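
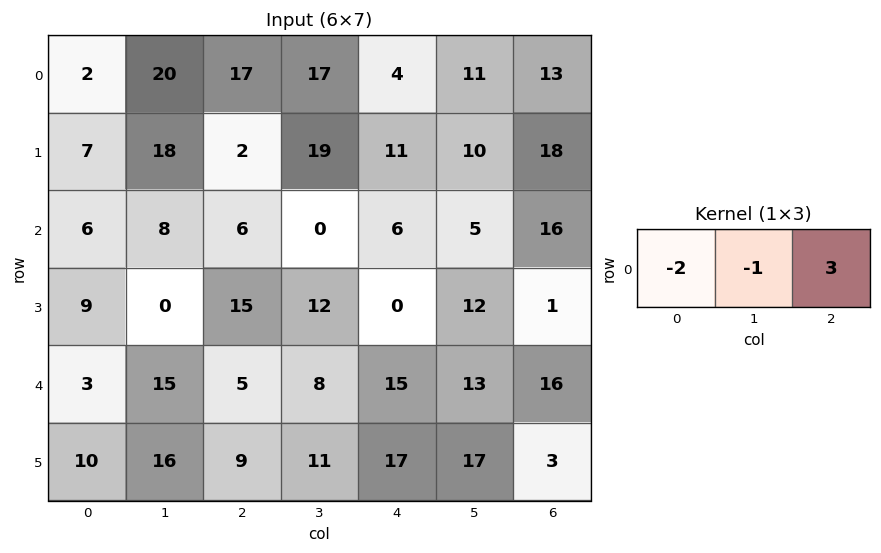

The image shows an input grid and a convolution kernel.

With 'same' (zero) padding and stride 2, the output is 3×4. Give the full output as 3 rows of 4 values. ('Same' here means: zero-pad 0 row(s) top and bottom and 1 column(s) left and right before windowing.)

Output[0,0]: The receptive field on the zero-padded input at this output position is [0 2 20]. Elementwise product with the kernel and sum: 0·-2 + 2·-1 + 20·3.

58 -6 -5 -35
18 -22 9 -26
42 -11 8 -42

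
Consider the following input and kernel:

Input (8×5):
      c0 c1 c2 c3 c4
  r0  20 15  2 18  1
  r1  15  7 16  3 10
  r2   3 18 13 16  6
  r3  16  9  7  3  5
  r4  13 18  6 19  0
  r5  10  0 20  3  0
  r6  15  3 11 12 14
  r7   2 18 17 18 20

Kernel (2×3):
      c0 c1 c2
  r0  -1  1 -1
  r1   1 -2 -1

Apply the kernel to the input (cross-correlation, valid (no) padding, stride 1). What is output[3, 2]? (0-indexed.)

-41

The receptive field on the input at this output position is [7 3 5 / 6 19 0]. Elementwise product with the kernel and sum: 7·-1 + 3·1 + 5·-1 + 6·1 + 19·-2 + 0·-1.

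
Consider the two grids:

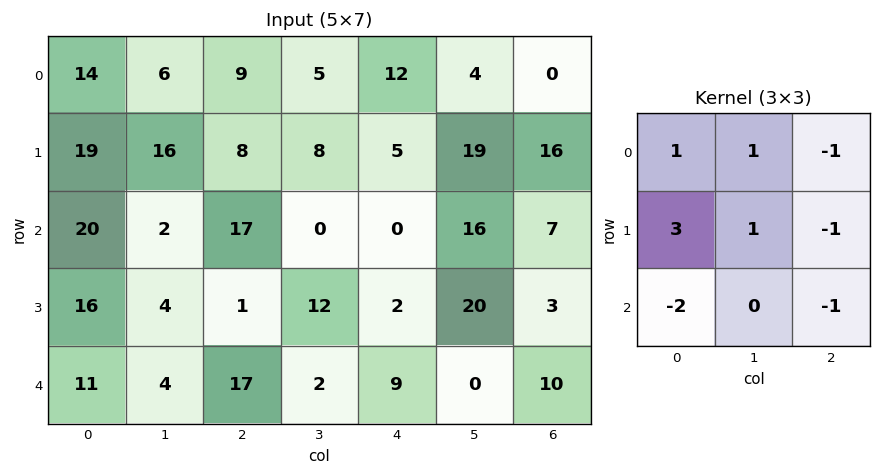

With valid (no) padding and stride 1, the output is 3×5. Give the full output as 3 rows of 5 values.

Output[0,0]: The receptive field on the input at this output position is [14 6 9 / 19 16 8 / 20 2 17]. Elementwise product with the kernel and sum: 14·1 + 6·1 + 9·-1 + 19·3 + 16·1 + 8·-1 + 20·-2 + 17·-1.
Output[0,1]: The receptive field on the input at this output position is [6 9 5 / 16 8 8 / 2 17 0]. Elementwise product with the kernel and sum: 6·1 + 9·1 + 5·-1 + 16·3 + 8·1 + 8·-1 + 2·-2 + 0·-1.

19 54 -5 7 27
39 19 58 -66 10
17 10 -13 -2 4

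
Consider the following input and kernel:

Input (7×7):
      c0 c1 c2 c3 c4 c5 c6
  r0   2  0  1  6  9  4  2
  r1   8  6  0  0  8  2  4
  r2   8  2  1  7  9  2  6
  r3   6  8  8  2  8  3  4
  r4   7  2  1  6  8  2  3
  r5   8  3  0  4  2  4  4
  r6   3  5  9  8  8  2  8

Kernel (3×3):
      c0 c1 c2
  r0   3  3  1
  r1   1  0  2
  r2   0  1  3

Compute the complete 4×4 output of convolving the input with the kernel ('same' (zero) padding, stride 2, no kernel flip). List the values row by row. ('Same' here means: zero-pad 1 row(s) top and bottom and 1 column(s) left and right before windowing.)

26 12 28 8
64 48 54 24
47 76 57 27
37 34 34 26

Output[0,0]: The receptive field on the zero-padded input at this output position is [0 0 0 / 0 2 0 / 0 8 6]. Elementwise product with the kernel and sum: 0·3 + 0·3 + 0·1 + 0·1 + 0·2 + 8·1 + 6·3.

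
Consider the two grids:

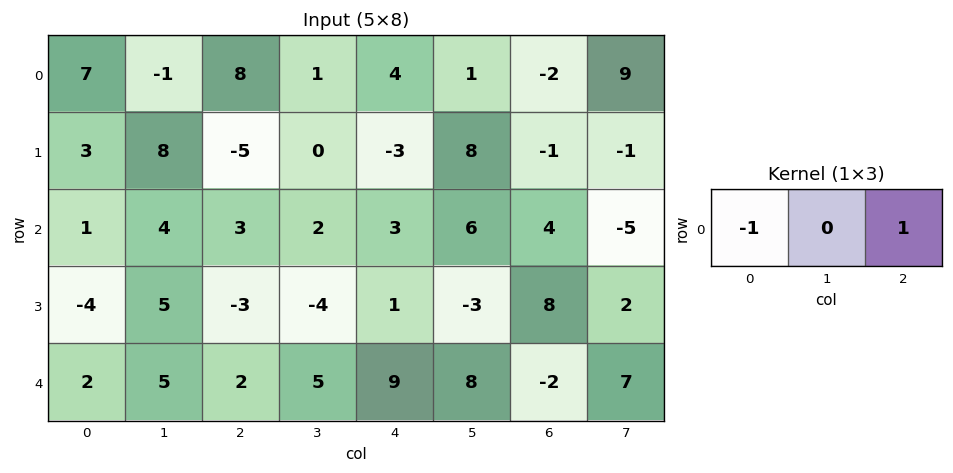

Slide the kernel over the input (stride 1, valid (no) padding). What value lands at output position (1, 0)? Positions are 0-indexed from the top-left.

-8

The receptive field on the input at this output position is [3 8 -5]. Elementwise product with the kernel and sum: 3·-1 + -5·1.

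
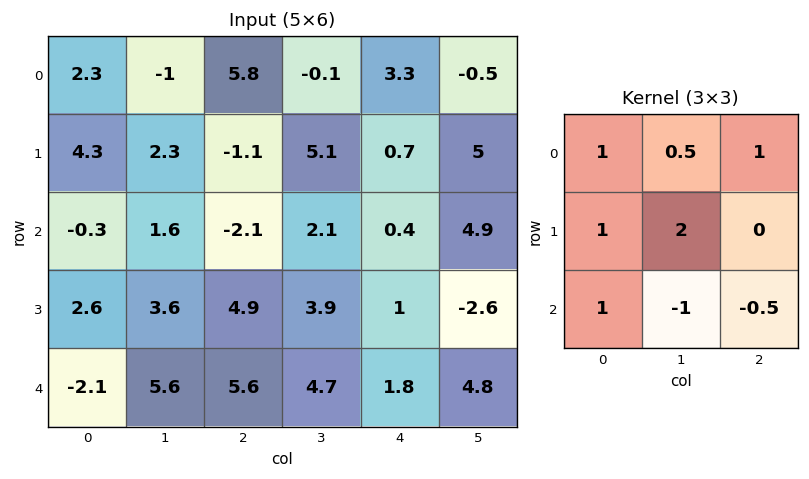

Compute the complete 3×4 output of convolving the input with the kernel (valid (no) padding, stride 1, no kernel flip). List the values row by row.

15.65 4.55 13.75 6.8
3.8 1 4.75 17.55
-2.3 13.7 12.05 13.6

Output[0,0]: The receptive field on the input at this output position is [2.3 -1 5.8 / 4.3 2.3 -1.1 / -0.3 1.6 -2.1]. Elementwise product with the kernel and sum: 2.3·1 + -1·0.5 + 5.8·1 + 4.3·1 + 2.3·2 + -0.3·1 + 1.6·-1 + -2.1·-0.5.
Output[0,1]: The receptive field on the input at this output position is [-1 5.8 -0.1 / 2.3 -1.1 5.1 / 1.6 -2.1 2.1]. Elementwise product with the kernel and sum: -1·1 + 5.8·0.5 + -0.1·1 + 2.3·1 + -1.1·2 + 1.6·1 + -2.1·-1 + 2.1·-0.5.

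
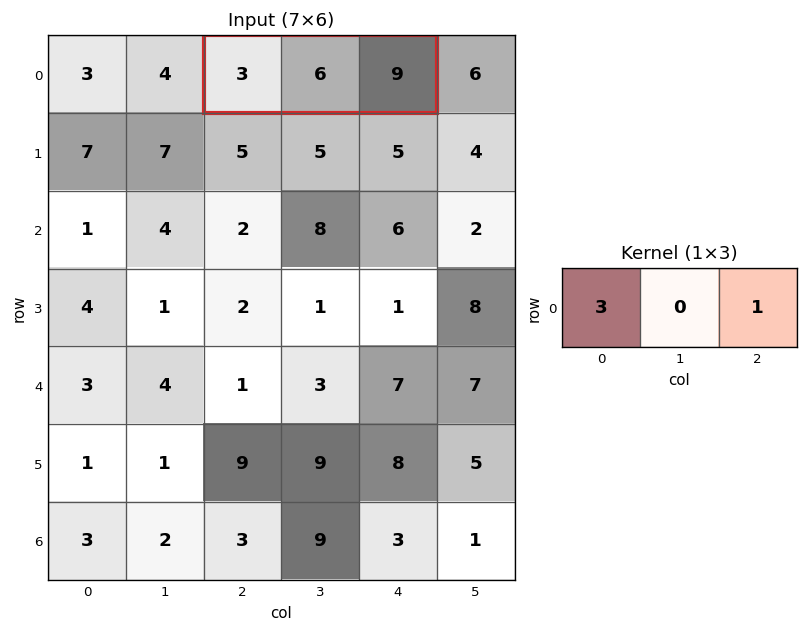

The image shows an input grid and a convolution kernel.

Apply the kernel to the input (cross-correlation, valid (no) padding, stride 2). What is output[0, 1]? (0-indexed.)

The receptive field on the input at this output position is [3 6 9]. Elementwise product with the kernel and sum: 3·3 + 9·1.

18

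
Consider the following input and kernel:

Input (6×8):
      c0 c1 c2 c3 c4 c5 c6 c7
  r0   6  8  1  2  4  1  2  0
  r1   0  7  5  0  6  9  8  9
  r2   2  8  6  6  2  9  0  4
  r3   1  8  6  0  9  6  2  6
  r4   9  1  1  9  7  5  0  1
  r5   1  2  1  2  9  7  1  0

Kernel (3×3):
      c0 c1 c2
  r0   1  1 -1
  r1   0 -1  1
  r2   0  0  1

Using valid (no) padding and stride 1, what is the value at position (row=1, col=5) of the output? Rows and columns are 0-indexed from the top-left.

18

The receptive field on the input at this output position is [9 8 9 / 9 0 4 / 6 2 6]. Elementwise product with the kernel and sum: 9·1 + 8·1 + 9·-1 + 0·-1 + 4·1 + 6·1.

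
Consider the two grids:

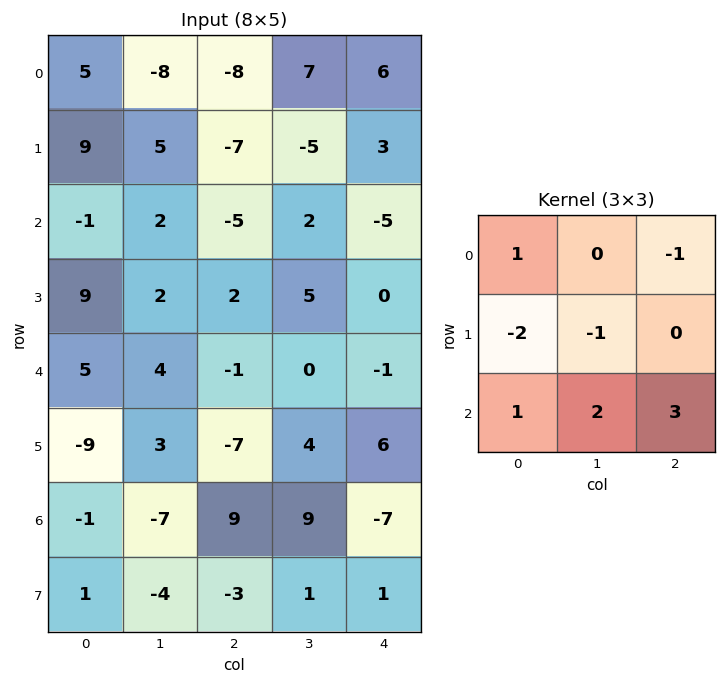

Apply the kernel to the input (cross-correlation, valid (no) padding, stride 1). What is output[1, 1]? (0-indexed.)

The receptive field on the input at this output position is [5 -7 -5 / 2 -5 2 / 2 2 5]. Elementwise product with the kernel and sum: 5·1 + -5·-1 + 2·-2 + -5·-1 + 2·1 + 2·2 + 5·3.

32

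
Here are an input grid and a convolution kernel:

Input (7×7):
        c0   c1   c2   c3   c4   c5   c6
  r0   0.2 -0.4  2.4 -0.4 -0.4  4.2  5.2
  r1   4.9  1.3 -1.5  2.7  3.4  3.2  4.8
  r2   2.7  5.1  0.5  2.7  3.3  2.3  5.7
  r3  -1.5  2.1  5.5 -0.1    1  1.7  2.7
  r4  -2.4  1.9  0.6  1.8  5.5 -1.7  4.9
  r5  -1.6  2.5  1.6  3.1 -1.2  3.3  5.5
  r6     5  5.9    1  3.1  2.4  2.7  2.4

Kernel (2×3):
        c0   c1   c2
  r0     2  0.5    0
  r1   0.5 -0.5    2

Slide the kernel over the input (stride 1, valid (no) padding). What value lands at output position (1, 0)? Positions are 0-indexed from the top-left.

10.25

The receptive field on the input at this output position is [4.9 1.3 -1.5 / 2.7 5.1 0.5]. Elementwise product with the kernel and sum: 4.9·2 + 1.3·0.5 + 2.7·0.5 + 5.1·-0.5 + 0.5·2.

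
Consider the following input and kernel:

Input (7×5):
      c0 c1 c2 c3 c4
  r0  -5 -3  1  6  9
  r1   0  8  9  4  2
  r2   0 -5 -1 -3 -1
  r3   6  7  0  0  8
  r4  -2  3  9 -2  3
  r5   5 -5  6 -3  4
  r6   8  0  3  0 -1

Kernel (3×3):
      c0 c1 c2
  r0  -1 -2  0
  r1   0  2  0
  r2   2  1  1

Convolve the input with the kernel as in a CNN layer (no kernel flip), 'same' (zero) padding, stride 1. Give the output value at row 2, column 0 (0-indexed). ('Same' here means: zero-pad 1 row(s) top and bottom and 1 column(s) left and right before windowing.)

The receptive field on the zero-padded input at this output position is [0 0 8 / 0 0 -5 / 0 6 7]. Elementwise product with the kernel and sum: 0·-1 + 0·-2 + 0·2 + 0·2 + 6·1 + 7·1.

13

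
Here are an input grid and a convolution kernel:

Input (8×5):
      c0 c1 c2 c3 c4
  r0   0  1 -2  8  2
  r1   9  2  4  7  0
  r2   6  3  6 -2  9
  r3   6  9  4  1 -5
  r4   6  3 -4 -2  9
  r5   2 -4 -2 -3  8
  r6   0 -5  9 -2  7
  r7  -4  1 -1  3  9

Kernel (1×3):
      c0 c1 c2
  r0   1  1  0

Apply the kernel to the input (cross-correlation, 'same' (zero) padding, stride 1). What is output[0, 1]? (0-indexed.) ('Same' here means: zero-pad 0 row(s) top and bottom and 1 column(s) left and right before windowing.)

1

The receptive field on the zero-padded input at this output position is [0 1 -2]. Elementwise product with the kernel and sum: 0·1 + 1·1.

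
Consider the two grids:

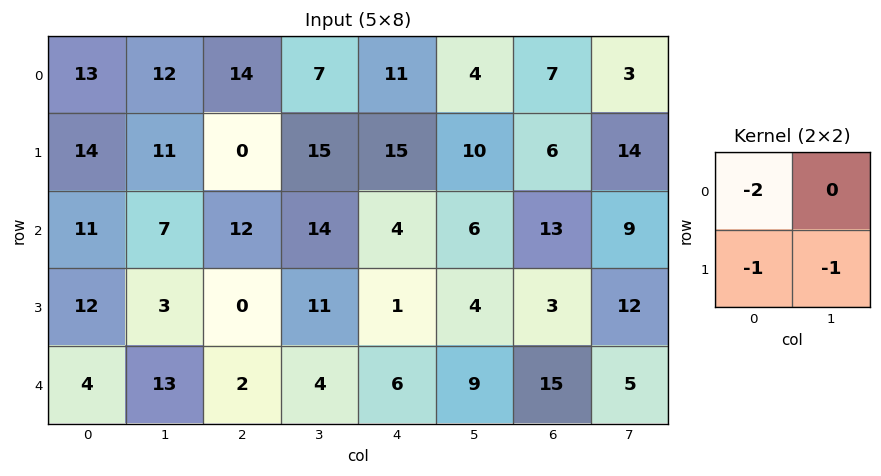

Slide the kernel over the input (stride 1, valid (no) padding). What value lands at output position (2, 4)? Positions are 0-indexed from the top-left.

The receptive field on the input at this output position is [4 6 / 1 4]. Elementwise product with the kernel and sum: 4·-2 + 1·-1 + 4·-1.

-13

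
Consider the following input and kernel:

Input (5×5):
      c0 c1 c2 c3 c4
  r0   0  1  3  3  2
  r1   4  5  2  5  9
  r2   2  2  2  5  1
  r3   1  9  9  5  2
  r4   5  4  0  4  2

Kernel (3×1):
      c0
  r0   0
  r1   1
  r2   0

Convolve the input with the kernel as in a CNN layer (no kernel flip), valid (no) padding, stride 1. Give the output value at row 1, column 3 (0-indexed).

The receptive field on the input at this output position is [5 / 5 / 5]. Elementwise product with the kernel and sum: 5·1.

5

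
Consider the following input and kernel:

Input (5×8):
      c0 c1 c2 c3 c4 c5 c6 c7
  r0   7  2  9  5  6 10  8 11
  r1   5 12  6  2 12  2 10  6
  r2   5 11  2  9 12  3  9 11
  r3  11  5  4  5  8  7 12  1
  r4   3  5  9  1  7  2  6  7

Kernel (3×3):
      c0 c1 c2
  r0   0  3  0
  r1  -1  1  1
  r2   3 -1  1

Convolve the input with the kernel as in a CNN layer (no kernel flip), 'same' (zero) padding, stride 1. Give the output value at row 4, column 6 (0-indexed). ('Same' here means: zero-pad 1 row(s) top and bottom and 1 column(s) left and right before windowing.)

47

The receptive field on the zero-padded input at this output position is [7 12 1 / 2 6 7 / 0 0 0]. Elementwise product with the kernel and sum: 12·3 + 2·-1 + 6·1 + 7·1 + 0·3 + 0·-1 + 0·1.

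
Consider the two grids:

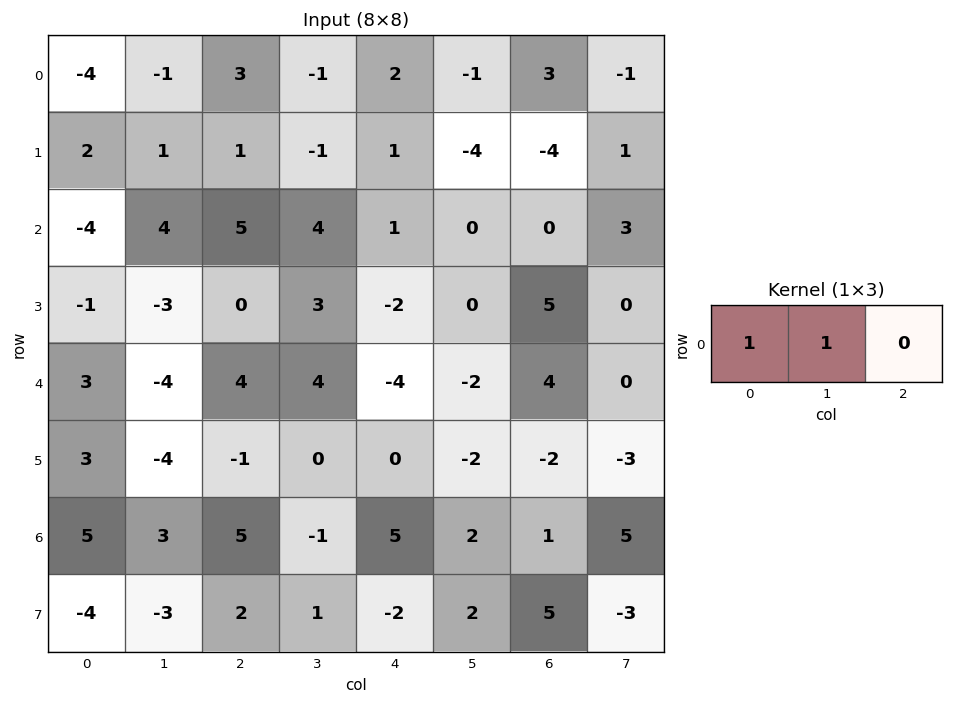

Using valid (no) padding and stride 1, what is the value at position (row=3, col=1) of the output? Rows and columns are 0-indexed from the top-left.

The receptive field on the input at this output position is [-3 0 3]. Elementwise product with the kernel and sum: -3·1 + 0·1.

-3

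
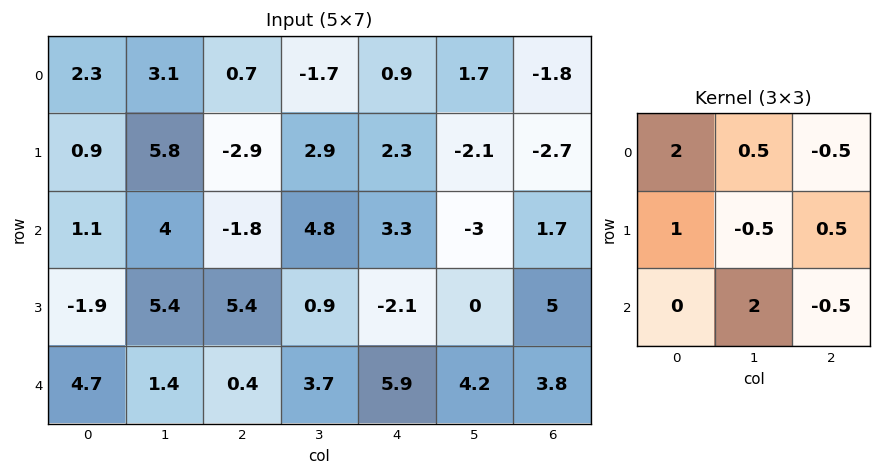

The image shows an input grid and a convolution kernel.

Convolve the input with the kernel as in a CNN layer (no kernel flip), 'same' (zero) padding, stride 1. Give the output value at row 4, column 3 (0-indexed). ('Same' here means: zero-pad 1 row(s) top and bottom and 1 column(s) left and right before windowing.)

The receptive field on the zero-padded input at this output position is [5.4 0.9 -2.1 / 0.4 3.7 5.9 / 0 0 0]. Elementwise product with the kernel and sum: 5.4·2 + 0.9·0.5 + -2.1·-0.5 + 0.4·1 + 3.7·-0.5 + 5.9·0.5 + 0·2 + 0·-0.5.

13.8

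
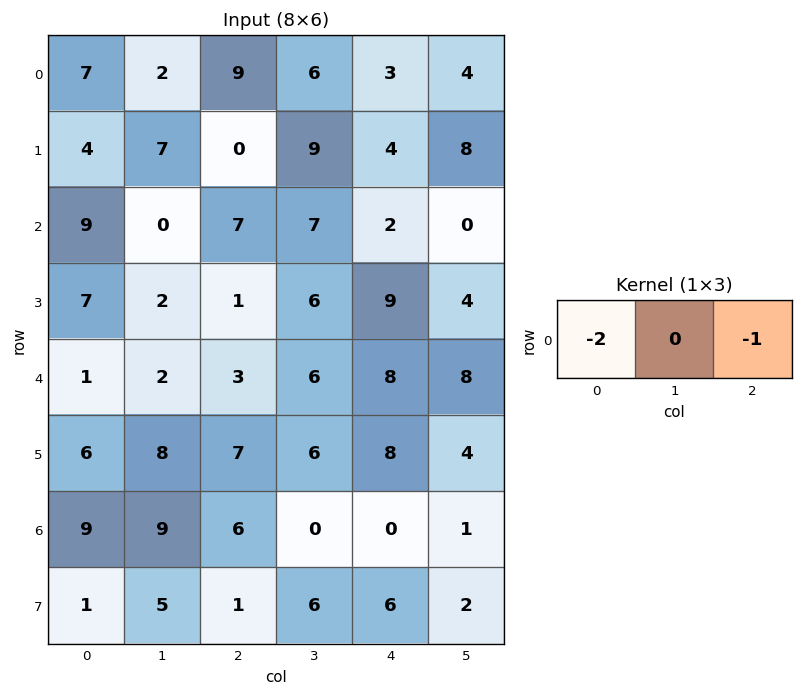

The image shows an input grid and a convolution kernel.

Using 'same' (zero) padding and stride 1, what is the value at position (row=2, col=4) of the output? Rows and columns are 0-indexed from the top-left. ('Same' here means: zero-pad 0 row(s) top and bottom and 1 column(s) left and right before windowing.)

The receptive field on the zero-padded input at this output position is [7 2 0]. Elementwise product with the kernel and sum: 7·-2 + 0·-1.

-14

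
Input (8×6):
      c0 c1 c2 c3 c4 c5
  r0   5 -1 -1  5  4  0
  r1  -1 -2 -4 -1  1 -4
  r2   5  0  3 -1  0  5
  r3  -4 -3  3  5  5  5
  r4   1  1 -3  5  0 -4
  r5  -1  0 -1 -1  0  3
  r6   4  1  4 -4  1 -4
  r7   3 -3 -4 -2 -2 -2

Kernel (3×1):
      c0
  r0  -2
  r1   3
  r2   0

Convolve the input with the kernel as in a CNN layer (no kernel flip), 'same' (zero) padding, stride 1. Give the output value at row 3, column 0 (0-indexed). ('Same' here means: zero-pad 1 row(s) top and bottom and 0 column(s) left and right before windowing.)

-22

The receptive field on the zero-padded input at this output position is [5 / -4 / 1]. Elementwise product with the kernel and sum: 5·-2 + -4·3.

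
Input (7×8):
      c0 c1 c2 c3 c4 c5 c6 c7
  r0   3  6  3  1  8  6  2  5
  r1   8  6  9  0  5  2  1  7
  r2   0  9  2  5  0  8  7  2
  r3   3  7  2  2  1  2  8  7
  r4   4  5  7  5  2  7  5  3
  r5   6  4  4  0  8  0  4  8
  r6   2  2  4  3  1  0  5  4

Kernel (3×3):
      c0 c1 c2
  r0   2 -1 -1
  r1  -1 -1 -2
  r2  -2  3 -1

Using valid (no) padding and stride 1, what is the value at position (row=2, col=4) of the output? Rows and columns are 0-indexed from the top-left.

The receptive field on the input at this output position is [0 8 7 / 1 2 8 / 2 7 5]. Elementwise product with the kernel and sum: 0·2 + 8·-1 + 7·-1 + 1·-1 + 2·-1 + 8·-2 + 2·-2 + 7·3 + 5·-1.

-22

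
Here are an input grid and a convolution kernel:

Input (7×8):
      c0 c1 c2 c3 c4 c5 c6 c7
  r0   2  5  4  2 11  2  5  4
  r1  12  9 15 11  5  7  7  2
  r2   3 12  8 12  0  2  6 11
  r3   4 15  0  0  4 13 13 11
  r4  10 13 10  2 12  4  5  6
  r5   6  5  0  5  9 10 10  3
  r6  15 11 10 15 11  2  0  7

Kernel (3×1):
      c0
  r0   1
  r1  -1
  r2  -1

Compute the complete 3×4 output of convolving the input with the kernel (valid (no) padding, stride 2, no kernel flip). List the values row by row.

Output[0,0]: The receptive field on the input at this output position is [2 / 12 / 3]. Elementwise product with the kernel and sum: 2·1 + 12·-1 + 3·-1.
Output[0,1]: The receptive field on the input at this output position is [4 / 15 / 8]. Elementwise product with the kernel and sum: 4·1 + 15·-1 + 8·-1.

-13 -19 6 -8
-11 -2 -16 -12
-11 0 -8 -5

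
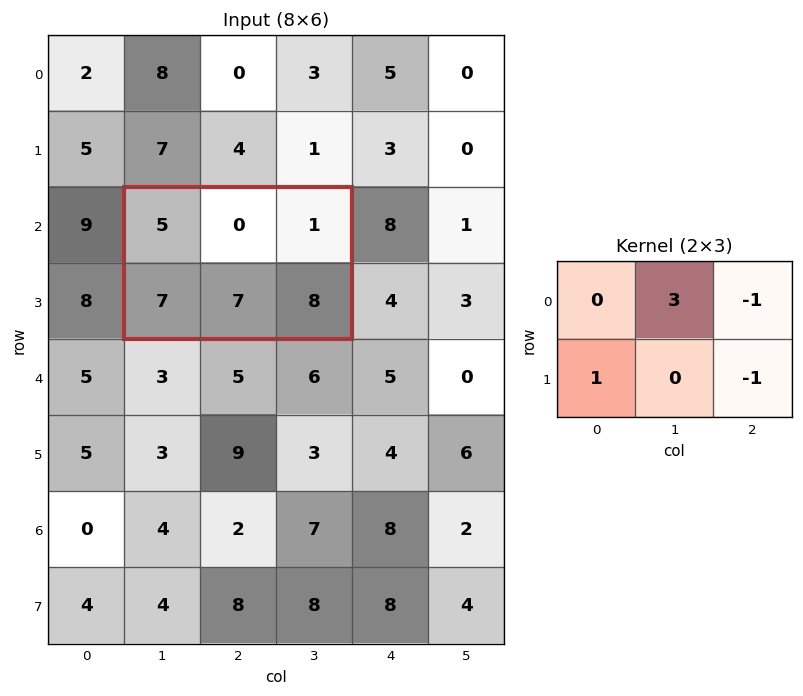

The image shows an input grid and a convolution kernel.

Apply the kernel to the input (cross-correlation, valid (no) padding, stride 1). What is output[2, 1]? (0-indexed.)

The receptive field on the input at this output position is [5 0 1 / 7 7 8]. Elementwise product with the kernel and sum: 0·3 + 1·-1 + 7·1 + 8·-1.

-2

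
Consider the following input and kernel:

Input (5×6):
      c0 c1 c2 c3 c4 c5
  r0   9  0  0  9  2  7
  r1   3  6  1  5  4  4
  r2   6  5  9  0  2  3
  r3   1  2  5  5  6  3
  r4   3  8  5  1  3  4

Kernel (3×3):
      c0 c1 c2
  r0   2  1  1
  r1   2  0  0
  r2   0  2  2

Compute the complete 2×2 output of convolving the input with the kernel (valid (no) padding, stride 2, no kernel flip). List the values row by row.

52 17
54 38

Output[0,0]: The receptive field on the input at this output position is [9 0 0 / 3 6 1 / 6 5 9]. Elementwise product with the kernel and sum: 9·2 + 0·1 + 0·1 + 3·2 + 5·2 + 9·2.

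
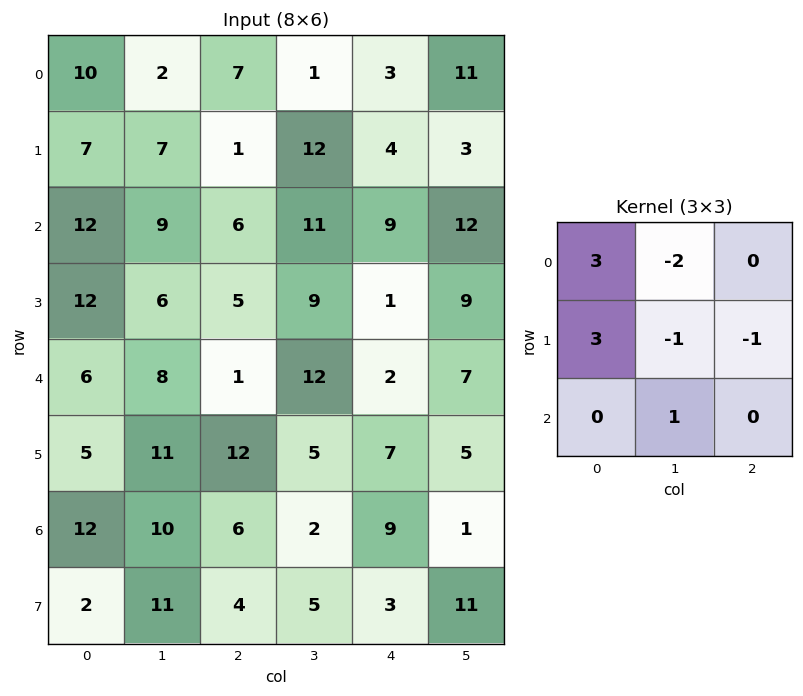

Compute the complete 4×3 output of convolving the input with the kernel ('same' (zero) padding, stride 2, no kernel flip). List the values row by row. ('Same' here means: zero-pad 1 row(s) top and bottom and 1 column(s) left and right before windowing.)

-5 -1 -7
-23 34 41
-33 31 59
-30 35 0

Output[0,0]: The receptive field on the zero-padded input at this output position is [0 0 0 / 0 10 2 / 0 7 7]. Elementwise product with the kernel and sum: 0·3 + 0·-2 + 0·3 + 10·-1 + 2·-1 + 7·1.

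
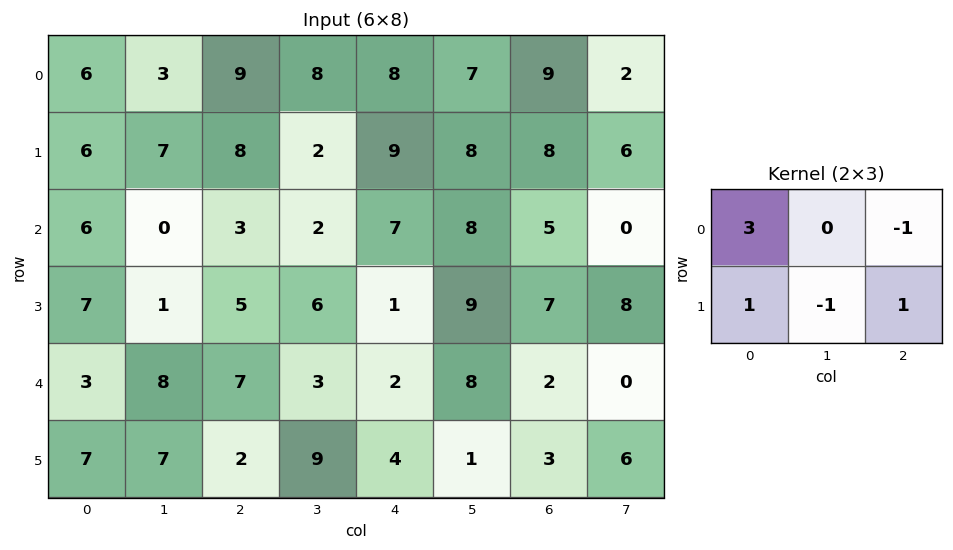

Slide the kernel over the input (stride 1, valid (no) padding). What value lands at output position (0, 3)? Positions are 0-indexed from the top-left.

The receptive field on the input at this output position is [8 8 7 / 2 9 8]. Elementwise product with the kernel and sum: 8·3 + 7·-1 + 2·1 + 9·-1 + 8·1.

18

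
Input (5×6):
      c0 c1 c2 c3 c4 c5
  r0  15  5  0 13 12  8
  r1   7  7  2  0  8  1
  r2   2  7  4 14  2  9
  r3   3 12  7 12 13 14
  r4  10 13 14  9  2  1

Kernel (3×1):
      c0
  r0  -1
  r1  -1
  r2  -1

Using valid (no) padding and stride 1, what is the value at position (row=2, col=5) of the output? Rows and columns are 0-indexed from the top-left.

The receptive field on the input at this output position is [9 / 14 / 1]. Elementwise product with the kernel and sum: 9·-1 + 14·-1 + 1·-1.

-24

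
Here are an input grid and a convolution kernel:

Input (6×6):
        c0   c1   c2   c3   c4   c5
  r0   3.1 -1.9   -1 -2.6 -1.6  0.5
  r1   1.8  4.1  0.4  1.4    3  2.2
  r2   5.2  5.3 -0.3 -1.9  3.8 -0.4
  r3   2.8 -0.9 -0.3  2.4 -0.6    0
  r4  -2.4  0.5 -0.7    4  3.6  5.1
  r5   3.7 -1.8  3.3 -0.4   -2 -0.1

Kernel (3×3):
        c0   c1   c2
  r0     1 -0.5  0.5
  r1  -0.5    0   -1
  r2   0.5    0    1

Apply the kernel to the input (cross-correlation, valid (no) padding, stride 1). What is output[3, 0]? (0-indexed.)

The receptive field on the input at this output position is [2.8 -0.9 -0.3 / -2.4 0.5 -0.7 / 3.7 -1.8 3.3]. Elementwise product with the kernel and sum: 2.8·1 + -0.9·-0.5 + -0.3·0.5 + -2.4·-0.5 + -0.7·-1 + 3.7·0.5 + 3.3·1.

10.15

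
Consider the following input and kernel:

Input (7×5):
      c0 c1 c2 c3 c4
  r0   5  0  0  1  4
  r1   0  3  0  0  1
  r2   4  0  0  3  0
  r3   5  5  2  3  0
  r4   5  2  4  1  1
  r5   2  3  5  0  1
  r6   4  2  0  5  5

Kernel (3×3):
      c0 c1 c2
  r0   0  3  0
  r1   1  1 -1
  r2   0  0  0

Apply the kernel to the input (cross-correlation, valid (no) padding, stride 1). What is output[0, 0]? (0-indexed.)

3

The receptive field on the input at this output position is [5 0 0 / 0 3 0 / 4 0 0]. Elementwise product with the kernel and sum: 0·3 + 0·1 + 3·1 + 0·-1.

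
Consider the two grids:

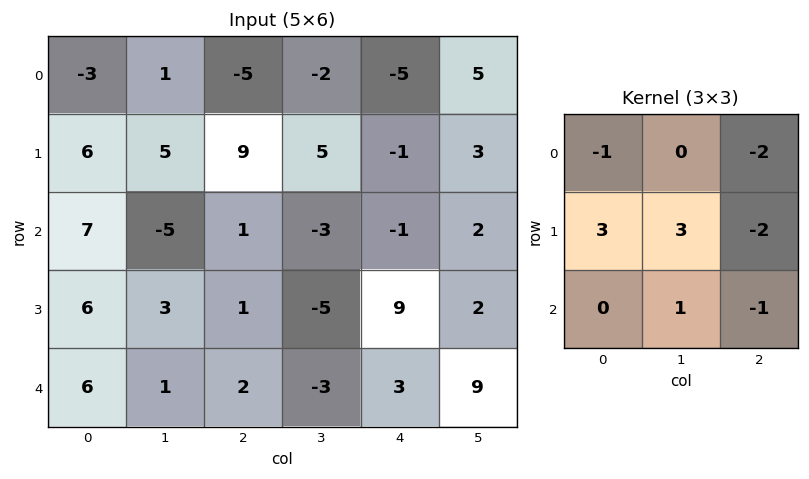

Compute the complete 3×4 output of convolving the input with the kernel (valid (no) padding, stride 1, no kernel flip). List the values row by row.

Output[0,0]: The receptive field on the input at this output position is [-3 1 -5 / 6 5 9 / 7 -5 1]. Elementwise product with the kernel and sum: -3·-1 + -5·-2 + 6·3 + 5·3 + 9·-2 + -5·1 + 1·-1.

22 39 57 -5
-18 -15 -25 -20
15 38 -35 1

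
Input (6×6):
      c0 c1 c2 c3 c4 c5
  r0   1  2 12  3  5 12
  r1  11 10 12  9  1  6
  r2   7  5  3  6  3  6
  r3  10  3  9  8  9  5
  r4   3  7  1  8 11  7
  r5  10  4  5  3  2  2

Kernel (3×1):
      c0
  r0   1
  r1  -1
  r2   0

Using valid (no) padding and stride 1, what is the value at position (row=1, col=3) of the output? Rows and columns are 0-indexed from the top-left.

3

The receptive field on the input at this output position is [9 / 6 / 8]. Elementwise product with the kernel and sum: 9·1 + 6·-1.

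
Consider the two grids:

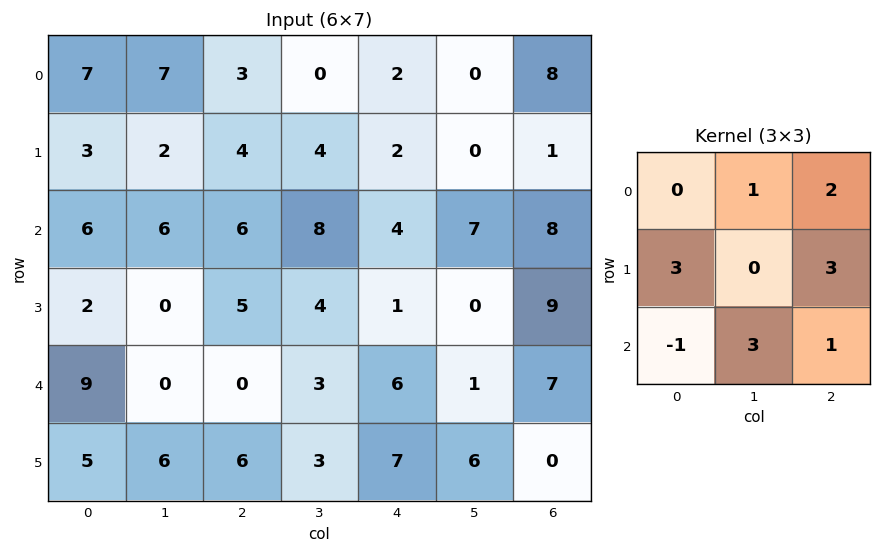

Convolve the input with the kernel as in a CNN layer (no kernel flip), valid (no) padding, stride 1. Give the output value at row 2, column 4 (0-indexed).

The receptive field on the input at this output position is [4 7 8 / 1 0 9 / 6 1 7]. Elementwise product with the kernel and sum: 7·1 + 8·2 + 1·3 + 9·3 + 6·-1 + 1·3 + 7·1.

57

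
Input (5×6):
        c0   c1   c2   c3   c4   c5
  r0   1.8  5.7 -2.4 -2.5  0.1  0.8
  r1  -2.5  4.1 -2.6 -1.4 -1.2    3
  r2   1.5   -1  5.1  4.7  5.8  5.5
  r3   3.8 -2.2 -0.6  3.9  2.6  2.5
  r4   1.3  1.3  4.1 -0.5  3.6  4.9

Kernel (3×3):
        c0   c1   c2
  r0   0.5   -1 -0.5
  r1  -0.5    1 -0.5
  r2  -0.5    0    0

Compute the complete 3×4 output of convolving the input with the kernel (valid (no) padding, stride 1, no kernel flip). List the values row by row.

Output[0,0]: The receptive field on the input at this output position is [1.8 5.7 -2.4 / -2.5 4.1 -2.6 / 1.5 -1 5.1]. Elementwise product with the kernel and sum: 1.8·0.5 + 5.7·-1 + -2.4·-0.5 + -2.5·-0.5 + 4.1·1 + -2.6·-0.5 + 1.5·-0.5.

2.3 3.05 -0.8 -6.1
-10.25 9.7 0.25 -2.25
-5.25 -10.05 -4.2 -6.55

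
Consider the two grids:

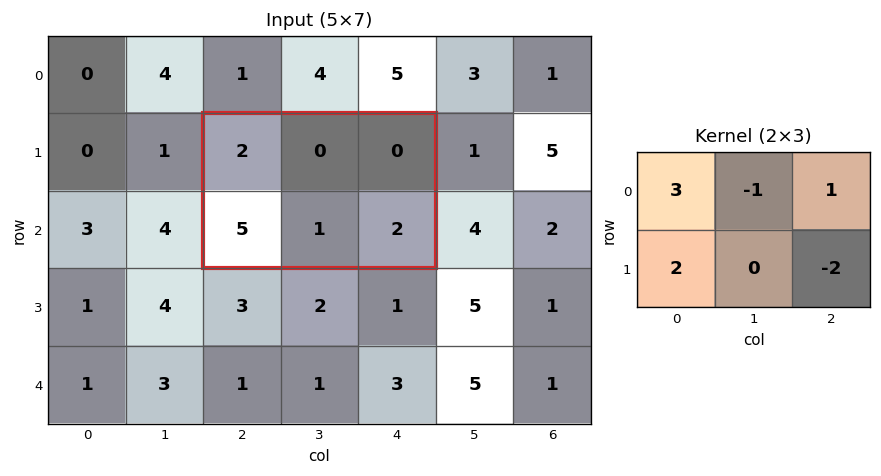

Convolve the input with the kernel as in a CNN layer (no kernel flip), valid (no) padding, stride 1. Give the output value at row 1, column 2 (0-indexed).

12

The receptive field on the input at this output position is [2 0 0 / 5 1 2]. Elementwise product with the kernel and sum: 2·3 + 0·-1 + 0·1 + 5·2 + 2·-2.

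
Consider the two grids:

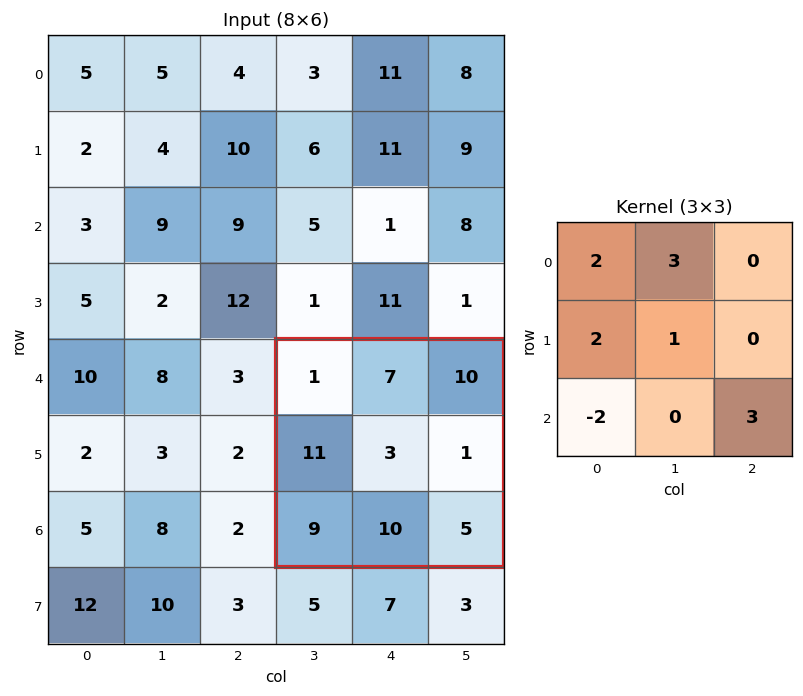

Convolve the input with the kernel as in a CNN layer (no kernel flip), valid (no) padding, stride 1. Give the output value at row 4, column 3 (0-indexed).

45

The receptive field on the input at this output position is [1 7 10 / 11 3 1 / 9 10 5]. Elementwise product with the kernel and sum: 1·2 + 7·3 + 11·2 + 3·1 + 9·-2 + 5·3.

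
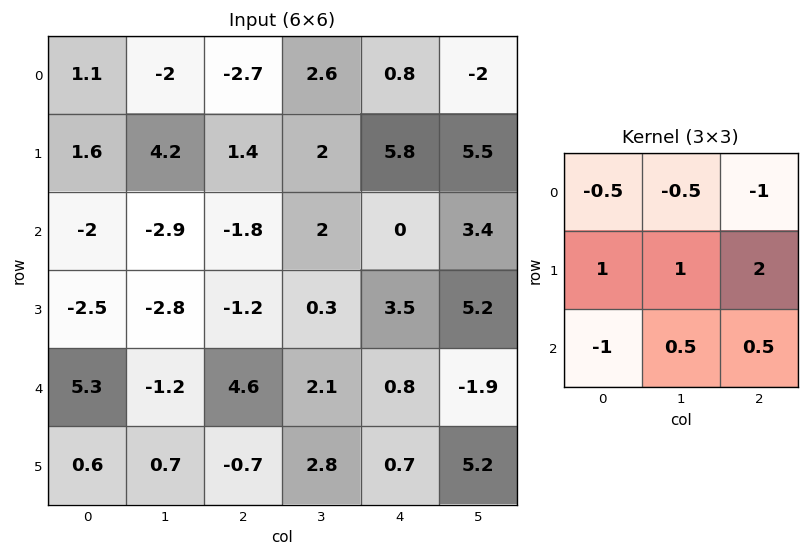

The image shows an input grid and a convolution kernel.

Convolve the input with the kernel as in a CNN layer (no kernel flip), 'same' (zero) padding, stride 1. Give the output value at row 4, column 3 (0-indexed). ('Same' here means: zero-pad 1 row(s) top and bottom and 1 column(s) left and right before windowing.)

The receptive field on the zero-padded input at this output position is [-1.2 0.3 3.5 / 4.6 2.1 0.8 / -0.7 2.8 0.7]. Elementwise product with the kernel and sum: -1.2·-0.5 + 0.3·-0.5 + 3.5·-1 + 4.6·1 + 2.1·1 + 0.8·2 + -0.7·-1 + 2.8·0.5 + 0.7·0.5.

7.7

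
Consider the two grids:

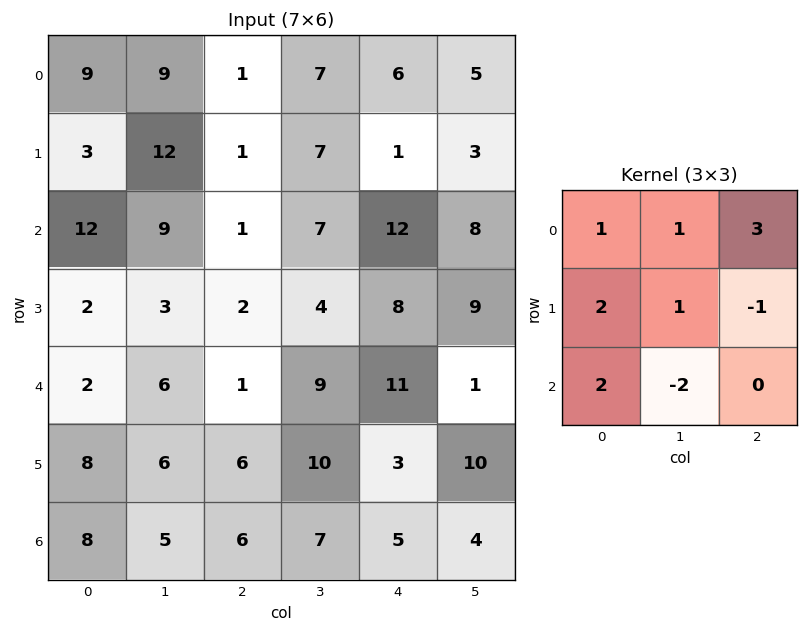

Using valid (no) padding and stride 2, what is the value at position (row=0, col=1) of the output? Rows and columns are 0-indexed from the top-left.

22

The receptive field on the input at this output position is [1 7 6 / 1 7 1 / 1 7 12]. Elementwise product with the kernel and sum: 1·1 + 7·1 + 6·3 + 1·2 + 7·1 + 1·-1 + 1·2 + 7·-2.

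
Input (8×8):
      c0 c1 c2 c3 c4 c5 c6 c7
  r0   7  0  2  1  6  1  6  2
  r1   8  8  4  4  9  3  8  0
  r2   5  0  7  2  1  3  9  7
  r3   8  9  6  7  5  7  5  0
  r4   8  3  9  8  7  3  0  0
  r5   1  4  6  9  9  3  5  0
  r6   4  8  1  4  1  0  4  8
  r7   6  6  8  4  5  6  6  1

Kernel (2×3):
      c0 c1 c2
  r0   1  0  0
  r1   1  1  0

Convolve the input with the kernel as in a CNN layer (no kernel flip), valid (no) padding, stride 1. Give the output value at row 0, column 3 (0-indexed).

The receptive field on the input at this output position is [1 6 1 / 4 9 3]. Elementwise product with the kernel and sum: 1·1 + 4·1 + 9·1.

14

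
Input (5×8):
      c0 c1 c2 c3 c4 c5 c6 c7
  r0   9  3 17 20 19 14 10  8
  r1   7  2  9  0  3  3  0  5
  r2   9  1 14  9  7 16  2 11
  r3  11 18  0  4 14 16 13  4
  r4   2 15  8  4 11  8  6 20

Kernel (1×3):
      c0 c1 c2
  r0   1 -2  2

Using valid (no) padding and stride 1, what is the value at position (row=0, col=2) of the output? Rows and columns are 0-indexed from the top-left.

The receptive field on the input at this output position is [17 20 19]. Elementwise product with the kernel and sum: 17·1 + 20·-2 + 19·2.

15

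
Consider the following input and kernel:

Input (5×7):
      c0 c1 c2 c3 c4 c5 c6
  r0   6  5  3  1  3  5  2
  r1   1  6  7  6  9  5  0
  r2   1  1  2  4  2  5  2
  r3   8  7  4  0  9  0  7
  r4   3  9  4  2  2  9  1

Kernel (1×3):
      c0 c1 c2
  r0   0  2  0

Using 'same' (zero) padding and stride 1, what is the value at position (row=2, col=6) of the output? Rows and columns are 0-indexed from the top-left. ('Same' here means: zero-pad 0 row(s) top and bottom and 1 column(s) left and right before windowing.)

The receptive field on the zero-padded input at this output position is [5 2 0]. Elementwise product with the kernel and sum: 2·2.

4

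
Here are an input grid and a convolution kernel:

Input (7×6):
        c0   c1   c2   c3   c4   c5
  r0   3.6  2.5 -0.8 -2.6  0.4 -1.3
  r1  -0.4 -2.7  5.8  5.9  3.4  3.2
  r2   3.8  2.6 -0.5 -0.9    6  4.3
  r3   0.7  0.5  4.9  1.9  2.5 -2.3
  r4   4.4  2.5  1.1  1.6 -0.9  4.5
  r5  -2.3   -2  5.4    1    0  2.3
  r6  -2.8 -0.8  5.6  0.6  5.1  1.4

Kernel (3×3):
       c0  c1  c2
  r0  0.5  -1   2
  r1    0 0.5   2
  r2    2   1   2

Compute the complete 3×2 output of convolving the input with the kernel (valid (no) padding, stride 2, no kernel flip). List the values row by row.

17.15 22.85
21.85 20.6
16.5 19.65

Output[0,0]: The receptive field on the input at this output position is [3.6 2.5 -0.8 / -0.4 -2.7 5.8 / 3.8 2.6 -0.5]. Elementwise product with the kernel and sum: 3.6·0.5 + 2.5·-1 + -0.8·2 + -2.7·0.5 + 5.8·2 + 3.8·2 + 2.6·1 + -0.5·2.
Output[0,1]: The receptive field on the input at this output position is [-0.8 -2.6 0.4 / 5.8 5.9 3.4 / -0.5 -0.9 6]. Elementwise product with the kernel and sum: -0.8·0.5 + -2.6·-1 + 0.4·2 + 5.9·0.5 + 3.4·2 + -0.5·2 + -0.9·1 + 6·2.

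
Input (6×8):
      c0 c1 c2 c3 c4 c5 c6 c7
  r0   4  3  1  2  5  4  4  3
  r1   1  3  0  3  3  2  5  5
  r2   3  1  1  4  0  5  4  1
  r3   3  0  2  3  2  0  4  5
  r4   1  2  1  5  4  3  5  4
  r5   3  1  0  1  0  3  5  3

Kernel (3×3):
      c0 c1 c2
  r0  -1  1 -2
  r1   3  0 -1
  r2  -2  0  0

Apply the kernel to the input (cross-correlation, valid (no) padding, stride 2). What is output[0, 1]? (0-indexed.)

The receptive field on the input at this output position is [1 2 5 / 0 3 3 / 1 4 0]. Elementwise product with the kernel and sum: 1·-1 + 2·1 + 5·-2 + 0·3 + 3·-1 + 1·-2.

-14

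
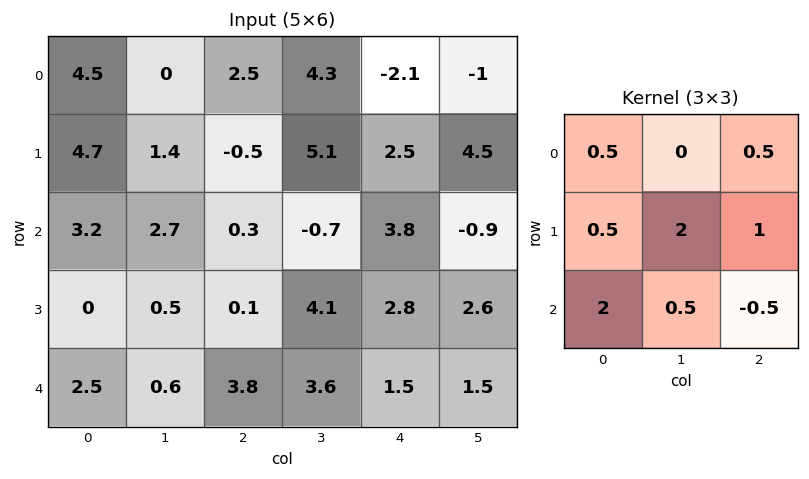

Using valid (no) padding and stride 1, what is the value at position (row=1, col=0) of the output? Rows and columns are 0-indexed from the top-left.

9.6

The receptive field on the input at this output position is [4.7 1.4 -0.5 / 3.2 2.7 0.3 / 0 0.5 0.1]. Elementwise product with the kernel and sum: 4.7·0.5 + -0.5·0.5 + 3.2·0.5 + 2.7·2 + 0.3·1 + 0·2 + 0.5·0.5 + 0.1·-0.5.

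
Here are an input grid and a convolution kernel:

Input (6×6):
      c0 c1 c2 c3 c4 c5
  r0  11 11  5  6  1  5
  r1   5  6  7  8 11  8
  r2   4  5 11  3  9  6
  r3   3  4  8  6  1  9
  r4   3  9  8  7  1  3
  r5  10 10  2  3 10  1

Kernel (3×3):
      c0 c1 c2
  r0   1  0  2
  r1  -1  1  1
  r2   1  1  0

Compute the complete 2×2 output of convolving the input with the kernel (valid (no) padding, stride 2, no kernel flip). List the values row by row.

38 33
47 43

Output[0,0]: The receptive field on the input at this output position is [11 11 5 / 5 6 7 / 4 5 11]. Elementwise product with the kernel and sum: 11·1 + 5·2 + 5·-1 + 6·1 + 7·1 + 4·1 + 5·1.
Output[0,1]: The receptive field on the input at this output position is [5 6 1 / 7 8 11 / 11 3 9]. Elementwise product with the kernel and sum: 5·1 + 1·2 + 7·-1 + 8·1 + 11·1 + 11·1 + 3·1.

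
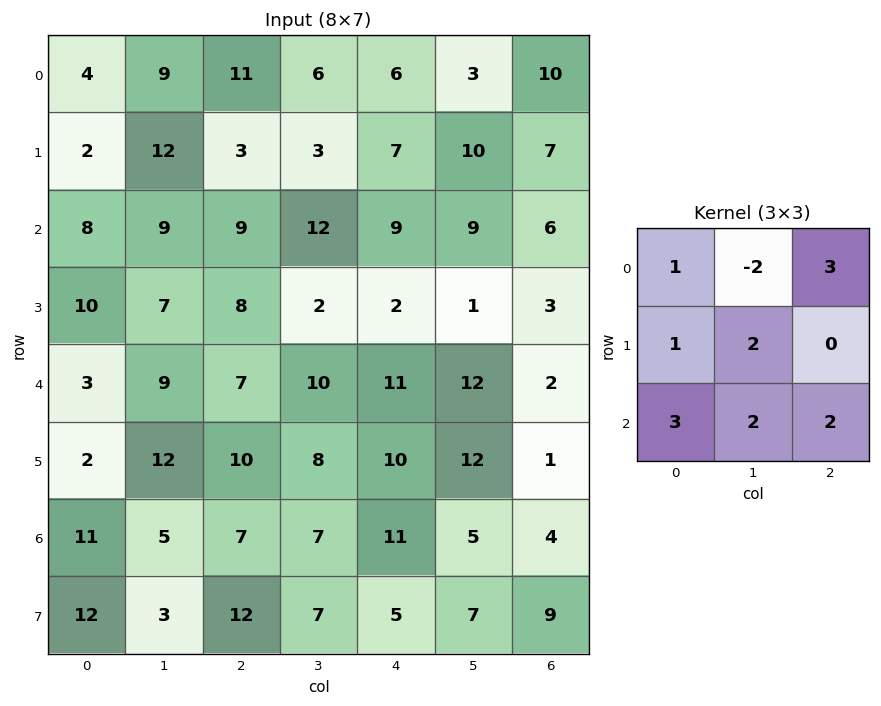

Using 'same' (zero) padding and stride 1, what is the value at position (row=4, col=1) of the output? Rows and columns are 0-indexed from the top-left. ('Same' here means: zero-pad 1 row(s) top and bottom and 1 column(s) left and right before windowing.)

The receptive field on the zero-padded input at this output position is [10 7 8 / 3 9 7 / 2 12 10]. Elementwise product with the kernel and sum: 10·1 + 7·-2 + 8·3 + 3·1 + 9·2 + 2·3 + 12·2 + 10·2.

91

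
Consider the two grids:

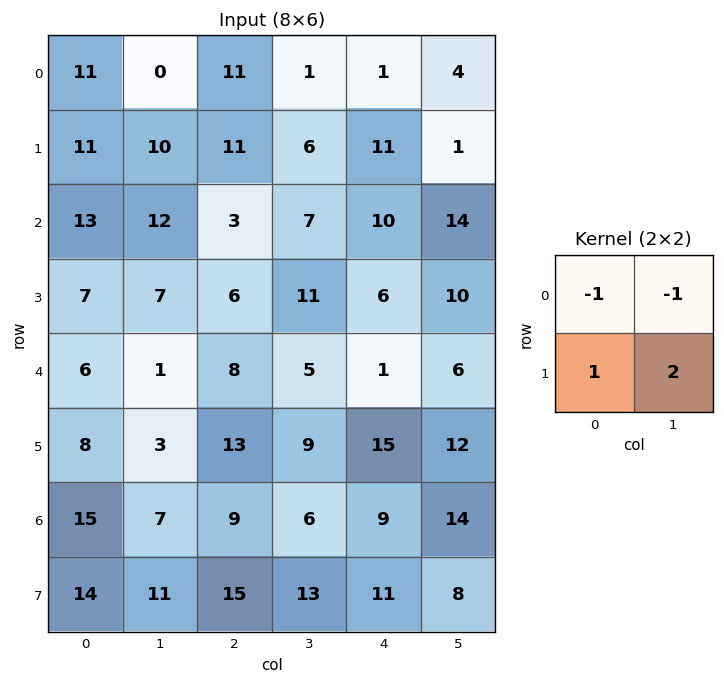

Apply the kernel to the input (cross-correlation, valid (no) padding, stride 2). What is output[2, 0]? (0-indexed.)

The receptive field on the input at this output position is [6 1 / 8 3]. Elementwise product with the kernel and sum: 6·-1 + 1·-1 + 8·1 + 3·2.

7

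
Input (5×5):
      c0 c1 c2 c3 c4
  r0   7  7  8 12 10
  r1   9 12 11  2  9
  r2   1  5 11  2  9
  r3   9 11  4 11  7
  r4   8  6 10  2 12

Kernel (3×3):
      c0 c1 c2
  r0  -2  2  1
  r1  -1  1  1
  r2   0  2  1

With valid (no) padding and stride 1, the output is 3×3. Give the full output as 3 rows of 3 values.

43 39 31
58 27 20
47 40 21

Output[0,0]: The receptive field on the input at this output position is [7 7 8 / 9 12 11 / 1 5 11]. Elementwise product with the kernel and sum: 7·-2 + 7·2 + 8·1 + 9·-1 + 12·1 + 11·1 + 5·2 + 11·1.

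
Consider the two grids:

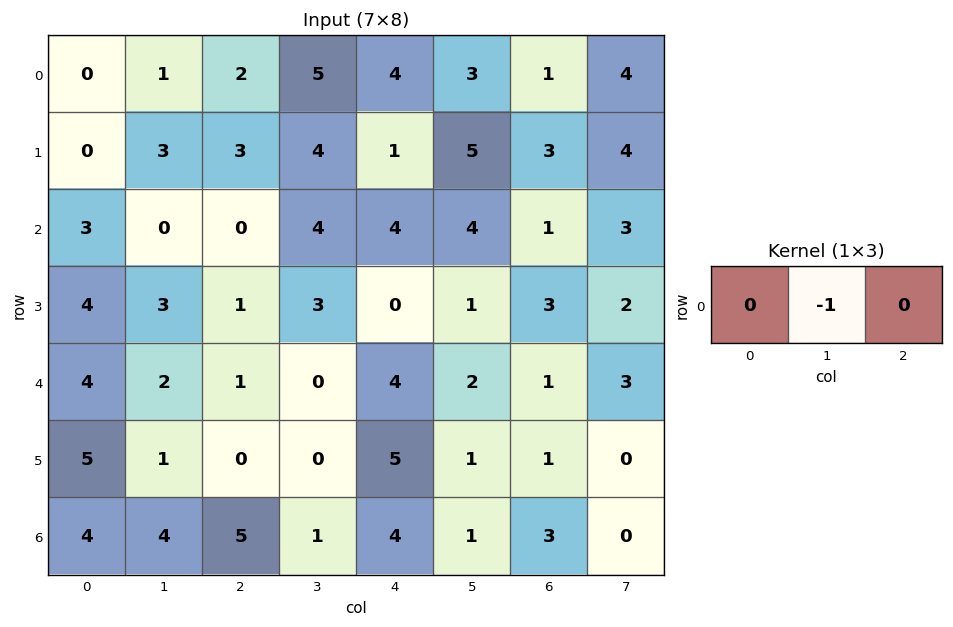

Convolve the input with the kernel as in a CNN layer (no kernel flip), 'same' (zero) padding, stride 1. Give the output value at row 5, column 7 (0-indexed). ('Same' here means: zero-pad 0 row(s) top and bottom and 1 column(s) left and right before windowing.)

The receptive field on the zero-padded input at this output position is [1 0 0]. Elementwise product with the kernel and sum: 0·-1.

0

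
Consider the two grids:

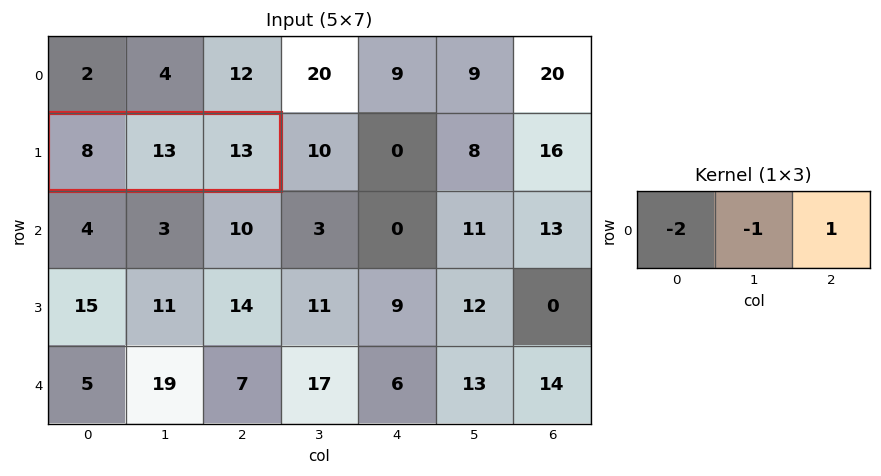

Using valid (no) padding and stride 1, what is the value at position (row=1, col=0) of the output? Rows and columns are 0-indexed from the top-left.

-16

The receptive field on the input at this output position is [8 13 13]. Elementwise product with the kernel and sum: 8·-2 + 13·-1 + 13·1.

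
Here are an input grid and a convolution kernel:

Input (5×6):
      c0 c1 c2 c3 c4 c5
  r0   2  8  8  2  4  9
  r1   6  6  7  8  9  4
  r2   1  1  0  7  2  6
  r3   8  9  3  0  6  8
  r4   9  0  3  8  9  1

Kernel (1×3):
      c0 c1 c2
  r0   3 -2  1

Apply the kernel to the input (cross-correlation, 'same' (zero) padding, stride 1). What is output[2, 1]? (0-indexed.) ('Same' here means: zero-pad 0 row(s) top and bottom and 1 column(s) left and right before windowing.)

The receptive field on the zero-padded input at this output position is [1 1 0]. Elementwise product with the kernel and sum: 1·3 + 1·-2 + 0·1.

1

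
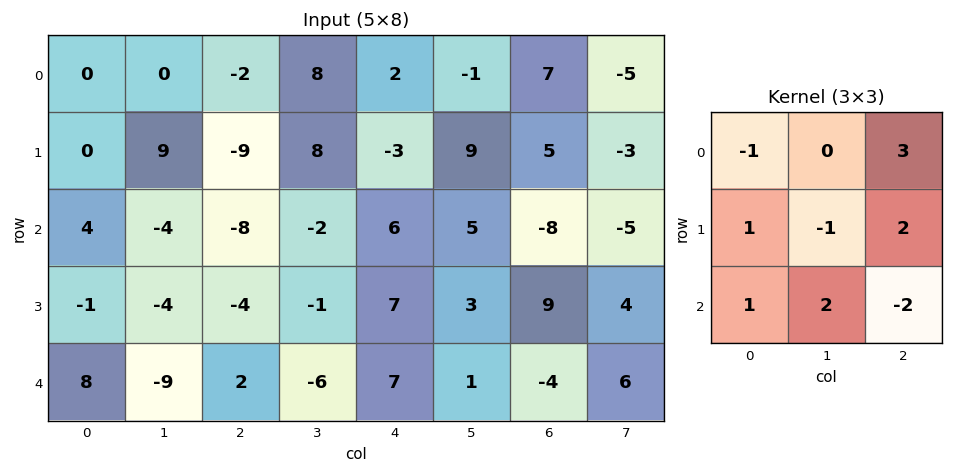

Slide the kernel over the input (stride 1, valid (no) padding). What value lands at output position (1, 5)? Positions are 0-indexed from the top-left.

-2

The receptive field on the input at this output position is [9 5 -3 / 5 -8 -5 / 3 9 4]. Elementwise product with the kernel and sum: 9·-1 + -3·3 + 5·1 + -8·-1 + -5·2 + 3·1 + 9·2 + 4·-2.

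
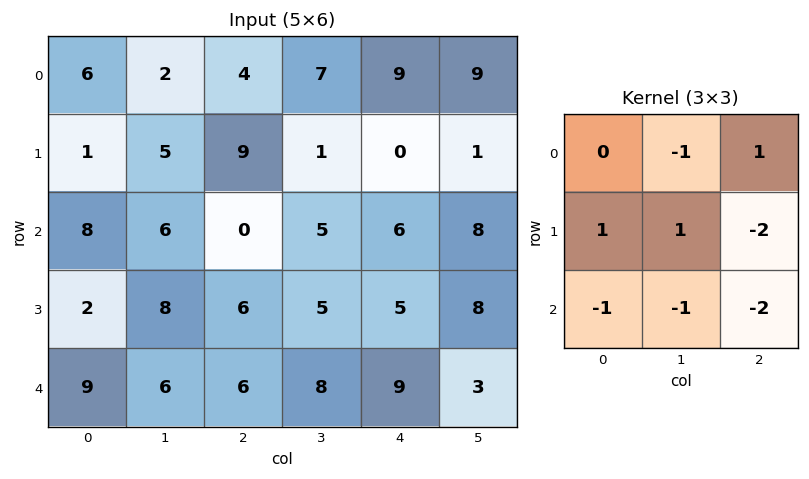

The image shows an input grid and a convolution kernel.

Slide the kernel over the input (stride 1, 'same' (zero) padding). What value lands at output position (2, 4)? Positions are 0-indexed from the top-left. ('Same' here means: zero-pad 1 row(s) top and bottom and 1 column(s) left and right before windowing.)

The receptive field on the zero-padded input at this output position is [1 0 1 / 5 6 8 / 5 5 8]. Elementwise product with the kernel and sum: 0·-1 + 1·1 + 5·1 + 6·1 + 8·-2 + 5·-1 + 5·-1 + 8·-2.

-30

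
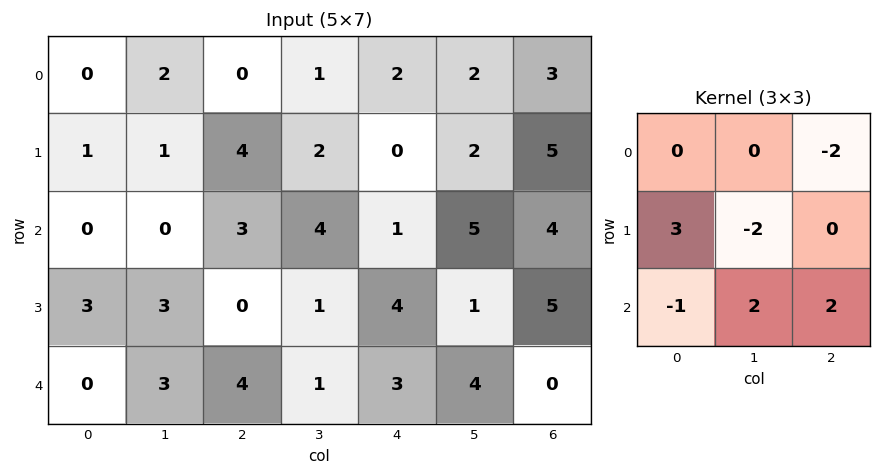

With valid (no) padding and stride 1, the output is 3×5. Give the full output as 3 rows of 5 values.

Output[0,0]: The receptive field on the input at this output position is [0 2 0 / 1 1 4 / 0 0 3]. Elementwise product with the kernel and sum: 0·-2 + 1·3 + 1·-2 + 0·-1 + 0·2 + 3·2.

7 7 11 10 7
-5 -11 11 15 -9
11 8 0 -2 7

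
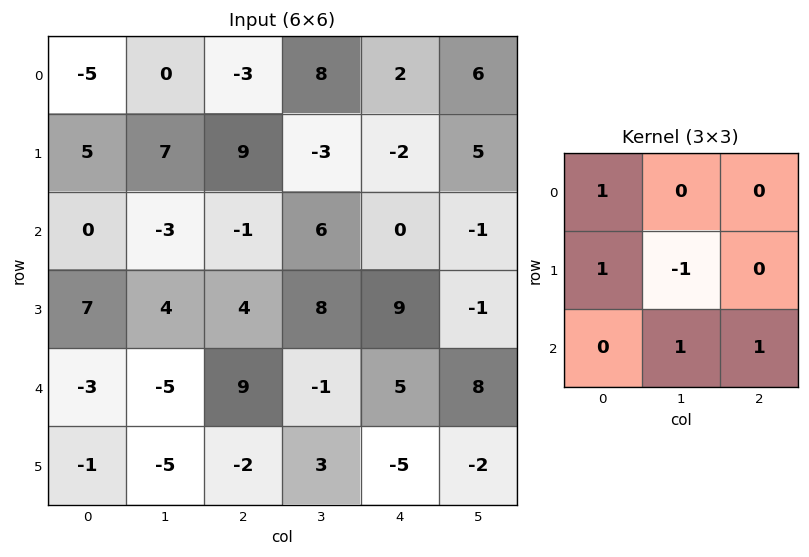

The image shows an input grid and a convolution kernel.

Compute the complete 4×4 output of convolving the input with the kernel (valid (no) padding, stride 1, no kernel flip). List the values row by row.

-11 3 15 6
16 17 19 11
7 5 -1 18
2 -9 12 -5

Output[0,0]: The receptive field on the input at this output position is [-5 0 -3 / 5 7 9 / 0 -3 -1]. Elementwise product with the kernel and sum: -5·1 + 5·1 + 7·-1 + -3·1 + -1·1.
Output[0,1]: The receptive field on the input at this output position is [0 -3 8 / 7 9 -3 / -3 -1 6]. Elementwise product with the kernel and sum: 0·1 + 7·1 + 9·-1 + -1·1 + 6·1.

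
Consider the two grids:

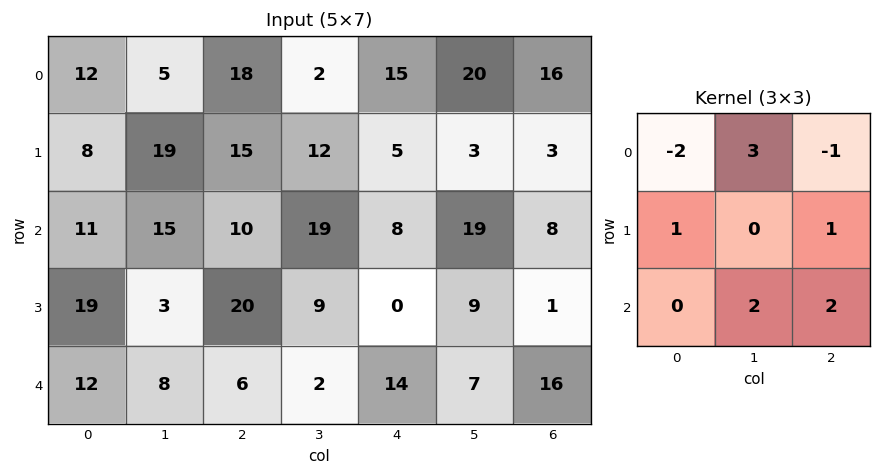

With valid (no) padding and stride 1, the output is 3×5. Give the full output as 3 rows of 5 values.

Output[0,0]: The receptive field on the input at this output position is [12 5 18 / 8 19 15 / 11 15 10]. Elementwise product with the kernel and sum: 12·-2 + 5·3 + 18·-1 + 8·1 + 15·1 + 15·2 + 10·2.

46 131 29 90 76
93 87 37 44 32
80 9 81 27 80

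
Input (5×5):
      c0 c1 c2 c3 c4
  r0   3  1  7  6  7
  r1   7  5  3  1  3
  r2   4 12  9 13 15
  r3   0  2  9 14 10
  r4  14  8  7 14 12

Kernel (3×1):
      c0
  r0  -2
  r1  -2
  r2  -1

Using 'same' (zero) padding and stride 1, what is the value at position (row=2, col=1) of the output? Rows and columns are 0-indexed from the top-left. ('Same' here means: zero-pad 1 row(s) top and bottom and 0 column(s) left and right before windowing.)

-36

The receptive field on the zero-padded input at this output position is [5 / 12 / 2]. Elementwise product with the kernel and sum: 5·-2 + 12·-2 + 2·-1.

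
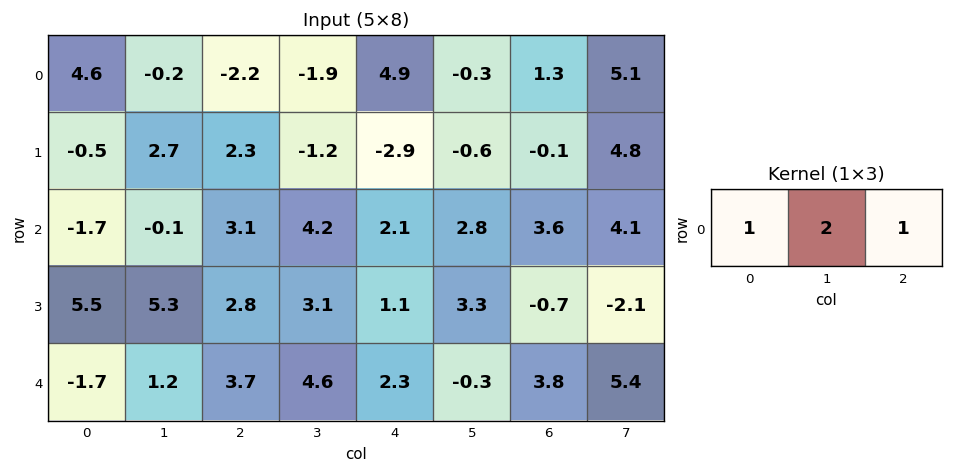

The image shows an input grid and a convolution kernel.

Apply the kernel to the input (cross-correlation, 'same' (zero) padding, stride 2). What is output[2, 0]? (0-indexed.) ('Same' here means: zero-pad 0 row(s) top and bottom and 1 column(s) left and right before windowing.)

The receptive field on the zero-padded input at this output position is [0 -1.7 1.2]. Elementwise product with the kernel and sum: 0·1 + -1.7·2 + 1.2·1.

-2.2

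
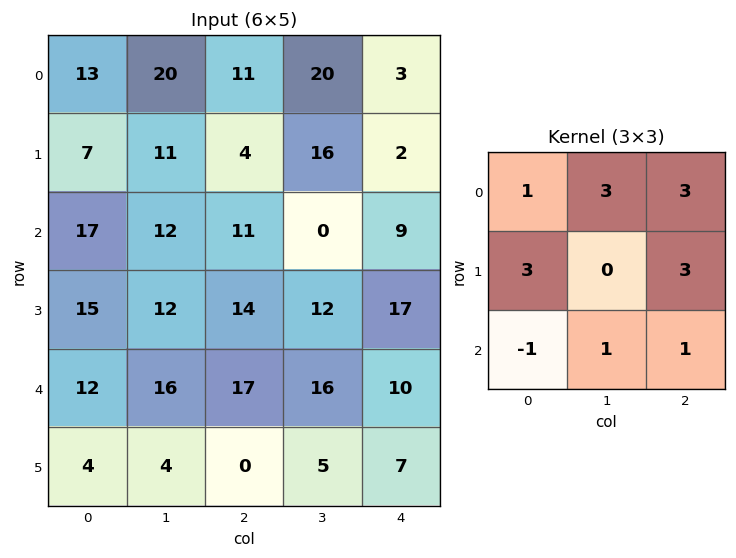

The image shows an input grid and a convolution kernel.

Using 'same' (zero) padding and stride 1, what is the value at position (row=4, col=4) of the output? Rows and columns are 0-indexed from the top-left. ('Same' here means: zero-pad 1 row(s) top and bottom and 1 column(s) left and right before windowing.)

113

The receptive field on the zero-padded input at this output position is [12 17 0 / 16 10 0 / 5 7 0]. Elementwise product with the kernel and sum: 12·1 + 17·3 + 0·3 + 16·3 + 0·3 + 5·-1 + 7·1 + 0·1.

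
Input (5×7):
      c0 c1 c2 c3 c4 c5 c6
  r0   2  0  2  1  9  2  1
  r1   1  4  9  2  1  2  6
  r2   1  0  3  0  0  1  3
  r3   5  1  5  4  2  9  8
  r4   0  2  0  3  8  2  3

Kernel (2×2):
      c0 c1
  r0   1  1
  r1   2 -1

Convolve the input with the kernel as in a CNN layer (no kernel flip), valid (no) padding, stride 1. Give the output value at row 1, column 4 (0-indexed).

The receptive field on the input at this output position is [1 2 / 0 1]. Elementwise product with the kernel and sum: 1·1 + 2·1 + 0·2 + 1·-1.

2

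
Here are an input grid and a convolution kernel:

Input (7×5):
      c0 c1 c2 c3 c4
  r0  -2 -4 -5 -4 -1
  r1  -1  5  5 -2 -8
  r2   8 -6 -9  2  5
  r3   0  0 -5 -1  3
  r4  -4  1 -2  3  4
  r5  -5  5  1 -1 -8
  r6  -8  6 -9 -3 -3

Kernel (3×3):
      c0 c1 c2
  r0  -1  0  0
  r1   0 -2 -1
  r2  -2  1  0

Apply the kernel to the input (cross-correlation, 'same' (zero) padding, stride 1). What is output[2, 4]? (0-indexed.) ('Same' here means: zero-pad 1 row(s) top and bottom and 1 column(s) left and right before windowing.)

The receptive field on the zero-padded input at this output position is [-2 -8 0 / 2 5 0 / -1 3 0]. Elementwise product with the kernel and sum: -2·-1 + 5·-2 + 0·-1 + -1·-2 + 3·1.

-3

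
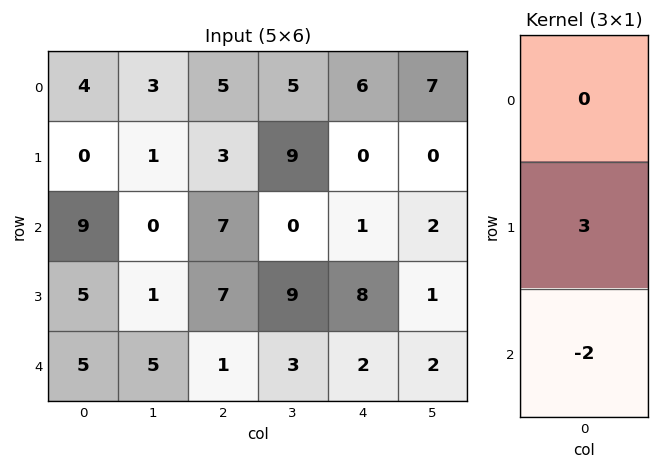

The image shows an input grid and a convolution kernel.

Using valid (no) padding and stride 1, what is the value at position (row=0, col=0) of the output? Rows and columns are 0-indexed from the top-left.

-18

The receptive field on the input at this output position is [4 / 0 / 9]. Elementwise product with the kernel and sum: 0·3 + 9·-2.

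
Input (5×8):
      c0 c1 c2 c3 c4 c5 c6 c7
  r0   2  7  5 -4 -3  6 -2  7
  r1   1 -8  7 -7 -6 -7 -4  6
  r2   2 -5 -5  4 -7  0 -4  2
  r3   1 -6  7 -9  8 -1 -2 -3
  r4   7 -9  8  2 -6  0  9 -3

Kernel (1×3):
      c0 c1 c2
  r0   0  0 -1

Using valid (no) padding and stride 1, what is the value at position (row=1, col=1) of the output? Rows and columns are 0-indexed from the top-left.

The receptive field on the input at this output position is [-8 7 -7]. Elementwise product with the kernel and sum: -7·-1.

7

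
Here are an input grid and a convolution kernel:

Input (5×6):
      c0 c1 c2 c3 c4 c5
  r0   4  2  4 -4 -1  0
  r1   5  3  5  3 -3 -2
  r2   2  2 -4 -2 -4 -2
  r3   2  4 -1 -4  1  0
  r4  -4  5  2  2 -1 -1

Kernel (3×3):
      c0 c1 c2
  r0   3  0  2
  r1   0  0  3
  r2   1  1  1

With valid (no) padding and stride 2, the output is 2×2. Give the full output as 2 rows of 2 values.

Output[0,0]: The receptive field on the input at this output position is [4 2 4 / 5 3 5 / 2 2 -4]. Elementwise product with the kernel and sum: 4·3 + 4·2 + 5·3 + 2·1 + 2·1 + -4·1.
Output[0,1]: The receptive field on the input at this output position is [4 -4 -1 / 5 3 -3 / -4 -2 -4]. Elementwise product with the kernel and sum: 4·3 + -1·2 + -3·3 + -4·1 + -2·1 + -4·1.

35 -9
-2 -14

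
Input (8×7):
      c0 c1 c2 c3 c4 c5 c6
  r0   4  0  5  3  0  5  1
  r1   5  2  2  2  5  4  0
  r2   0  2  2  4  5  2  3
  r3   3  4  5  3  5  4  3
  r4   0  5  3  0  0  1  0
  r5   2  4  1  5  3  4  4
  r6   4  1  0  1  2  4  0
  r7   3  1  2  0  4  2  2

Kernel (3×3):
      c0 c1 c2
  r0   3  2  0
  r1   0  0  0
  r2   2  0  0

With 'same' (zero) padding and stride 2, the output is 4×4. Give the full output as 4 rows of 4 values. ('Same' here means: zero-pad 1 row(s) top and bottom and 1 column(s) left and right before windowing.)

0 4 4 8
10 18 22 20
6 30 29 26
4 16 21 24

Output[0,0]: The receptive field on the zero-padded input at this output position is [0 0 0 / 0 4 0 / 0 5 2]. Elementwise product with the kernel and sum: 0·3 + 0·2 + 0·2.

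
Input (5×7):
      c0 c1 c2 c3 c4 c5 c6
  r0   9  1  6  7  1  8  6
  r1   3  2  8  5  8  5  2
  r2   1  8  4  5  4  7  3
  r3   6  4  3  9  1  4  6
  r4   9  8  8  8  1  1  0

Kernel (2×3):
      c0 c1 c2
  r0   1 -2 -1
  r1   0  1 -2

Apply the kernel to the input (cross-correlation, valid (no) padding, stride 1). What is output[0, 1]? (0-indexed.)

The receptive field on the input at this output position is [1 6 7 / 2 8 5]. Elementwise product with the kernel and sum: 1·1 + 6·-2 + 7·-1 + 8·1 + 5·-2.

-20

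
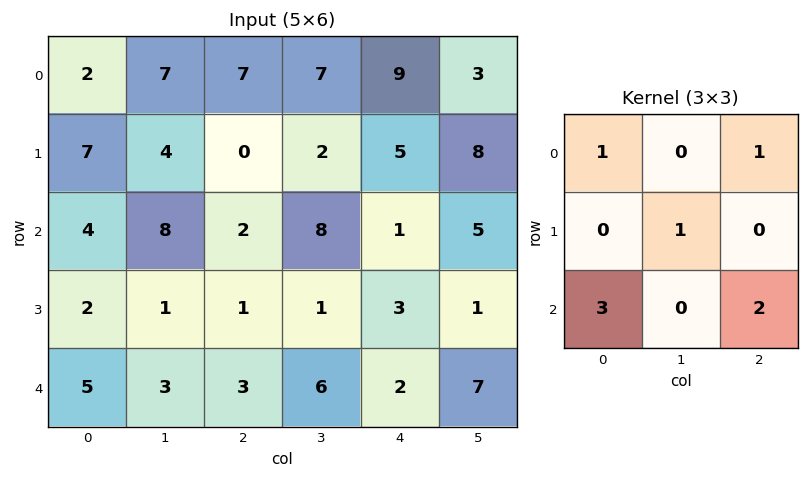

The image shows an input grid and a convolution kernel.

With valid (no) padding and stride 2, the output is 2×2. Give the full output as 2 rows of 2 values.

29 26
28 17

Output[0,0]: The receptive field on the input at this output position is [2 7 7 / 7 4 0 / 4 8 2]. Elementwise product with the kernel and sum: 2·1 + 7·1 + 4·1 + 4·3 + 2·2.
Output[0,1]: The receptive field on the input at this output position is [7 7 9 / 0 2 5 / 2 8 1]. Elementwise product with the kernel and sum: 7·1 + 9·1 + 2·1 + 2·3 + 1·2.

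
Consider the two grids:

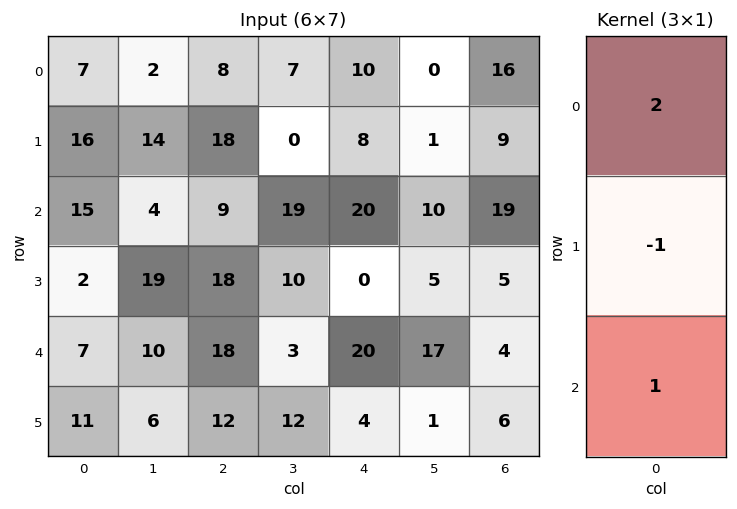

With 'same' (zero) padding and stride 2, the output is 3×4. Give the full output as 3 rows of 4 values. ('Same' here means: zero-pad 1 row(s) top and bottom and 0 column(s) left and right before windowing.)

9 10 -2 -7
19 45 -4 4
8 30 -16 12

Output[0,0]: The receptive field on the zero-padded input at this output position is [0 / 7 / 16]. Elementwise product with the kernel and sum: 0·2 + 7·-1 + 16·1.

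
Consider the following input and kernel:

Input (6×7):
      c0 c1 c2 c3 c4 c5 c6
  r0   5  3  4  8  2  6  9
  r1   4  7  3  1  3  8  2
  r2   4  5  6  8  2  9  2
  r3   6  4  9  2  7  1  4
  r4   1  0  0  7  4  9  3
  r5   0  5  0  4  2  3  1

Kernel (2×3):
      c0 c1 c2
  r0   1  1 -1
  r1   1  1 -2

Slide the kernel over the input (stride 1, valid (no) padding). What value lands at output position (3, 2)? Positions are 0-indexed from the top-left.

The receptive field on the input at this output position is [9 2 7 / 0 7 4]. Elementwise product with the kernel and sum: 9·1 + 2·1 + 7·-1 + 0·1 + 7·1 + 4·-2.

3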